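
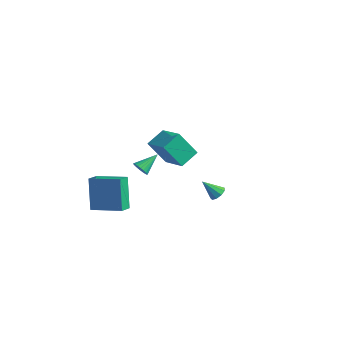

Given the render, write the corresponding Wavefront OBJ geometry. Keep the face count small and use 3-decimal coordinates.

v 4.112 -1.275 0.251
v 4.472 -1.138 0.6
v 3.428 -1.765 1.149
v 4.234 -0.876 0.561
v 3.939 -0.802 0.377
v 3.725 -0.949 0.134
v 3.692 -1.248 -0.054
v 3.855 -1.561 -0.1
v 4.139 -1.74 0.019
v 4.41 -1.701 0.246
v 4.541 -1.464 0.476
v -3.071 -3.803 -3.582
v -3.834 -3.144 -1.694
v -3.309 -2.979 -3.966
v -4.072 -2.319 -2.079
v -1.308 -3.081 -3.121
v -2.071 -2.421 -1.234
v -1.546 -2.256 -3.506
v -2.309 -1.597 -1.618
v 1.189 -4.157 2.345
v 1.464 -4.409 2.707
v 1.371 -3.023 2.995
v 1.61 -4.357 2.576
v 1.691 -4.275 2.409
v 1.697 -4.174 2.233
v 1.624 -4.072 2.074
v 1.486 -3.982 1.956
v 1.302 -3.919 1.897
v 1.101 -3.892 1.906
v 0.914 -3.905 1.983
v 0.768 -3.957 2.114
v 0.687 -4.04 2.28
v 0.682 -4.14 2.457
v 0.754 -4.243 2.616
v 0.892 -4.333 2.734
v 1.076 -4.396 2.793
v 1.277 -4.423 2.784
v -4.733 2.524 -2.261
v -3.036 2.087 -1.5
v -4.662 3.755 -1.714
v -2.965 3.319 -0.952
v -3.875 3.161 -3.808
v -2.178 2.725 -3.046
v -3.804 4.393 -3.26
v -2.107 3.956 -2.499
f 2 1 4
f 2 4 3
f 4 1 5
f 4 5 3
f 5 1 6
f 5 6 3
f 6 1 7
f 6 7 3
f 7 1 8
f 7 8 3
f 8 1 9
f 8 9 3
f 9 1 10
f 9 10 3
f 10 1 11
f 10 11 3
f 11 1 2
f 11 2 3
f 13 15 12
f 16 13 12
f 12 15 14
f 14 16 12
f 13 19 15
f 17 13 16
f 17 19 13
f 15 19 14
f 18 16 14
f 14 19 18
f 18 17 16
f 19 17 18
f 21 20 23
f 21 23 22
f 23 20 24
f 23 24 22
f 24 20 25
f 24 25 22
f 25 20 26
f 25 26 22
f 26 20 27
f 26 27 22
f 27 20 28
f 27 28 22
f 28 20 29
f 28 29 22
f 29 20 30
f 29 30 22
f 30 20 31
f 30 31 22
f 31 20 32
f 31 32 22
f 32 20 33
f 32 33 22
f 33 20 34
f 33 34 22
f 34 20 35
f 34 35 22
f 35 20 36
f 35 36 22
f 36 20 37
f 36 37 22
f 37 20 21
f 37 21 22
f 39 41 38
f 42 39 38
f 38 41 40
f 40 42 38
f 39 45 41
f 43 39 42
f 43 45 39
f 41 45 40
f 44 42 40
f 40 45 44
f 44 43 42
f 45 43 44



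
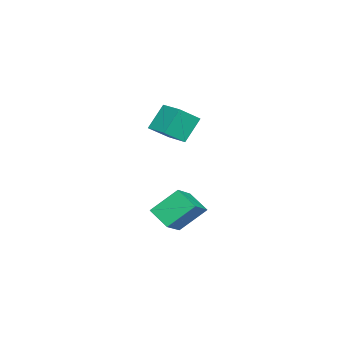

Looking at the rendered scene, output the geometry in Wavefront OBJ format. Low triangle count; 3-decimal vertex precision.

v 3.359 0.631 -3.027
v 2.729 -0.573 -2.144
v 2.708 2.078 -1.517
v 2.078 0.874 -0.635
v 5.042 0.426 -2.105
v 4.412 -0.778 -1.223
v 4.391 1.873 -0.596
v 3.761 0.669 0.287
v -3.679 -2.173 1.503
v -4.646 -1.518 3.152
v -2.552 -0.814 1.624
v -3.518 -0.16 3.273
v -2.622 -3.14 2.507
v -3.588 -2.486 4.156
v -1.494 -1.782 2.628
v -2.461 -1.127 4.277
f 2 4 1
f 5 2 1
f 1 4 3
f 3 5 1
f 2 8 4
f 6 2 5
f 6 8 2
f 4 8 3
f 7 5 3
f 3 8 7
f 7 6 5
f 8 6 7
f 10 12 9
f 13 10 9
f 9 12 11
f 11 13 9
f 10 16 12
f 14 10 13
f 14 16 10
f 12 16 11
f 15 13 11
f 11 16 15
f 15 14 13
f 16 14 15



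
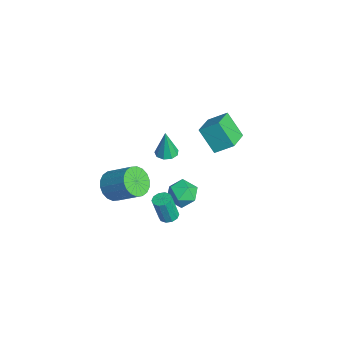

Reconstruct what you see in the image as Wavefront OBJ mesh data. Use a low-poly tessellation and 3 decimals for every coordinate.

v -0.762 -0.919 0.466
v -0.138 -1.257 0.443
v -0.738 -1.001 2.314
v -0.067 -0.777 0.463
v -0.32 -0.363 0.485
v -0.781 -0.21 0.498
v -1.232 -0.387 0.496
v -1.464 -0.814 0.48
v -1.368 -1.289 0.457
v -0.988 -1.591 0.439
v -0.502 -1.579 0.433
v -3.964 3.422 -2.344
v -4.952 2.698 -0.84
v -3.532 4.527 -1.528
v -4.52 3.804 -0.024
v -2.44 2.436 -1.816
v -3.428 1.713 -0.312
v -2.008 3.542 -1
v -2.996 2.818 0.504
v 3.192 -1.753 -1.675
v 3.648 -1.375 -1.58
v 3.643 -1.788 0.09
v 3.188 -2.167 -0.005
v 3.332 -1.187 -1.534
v 3.327 -1.6 0.135
v 2.962 -1.215 -1.542
v 2.957 -1.629 0.127
v 2.681 -1.449 -1.601
v 2.676 -1.862 0.069
v 2.594 -1.799 -1.688
v 2.589 -2.213 -0.018
v 2.737 -2.132 -1.77
v 2.732 -2.545 -0.1
v 3.053 -2.32 -1.815
v 3.048 -2.733 -0.146
v 3.423 -2.291 -1.807
v 3.418 -2.705 -0.138
v 3.704 -2.058 -1.749
v 3.699 -2.471 -0.079
v 3.791 -1.707 -1.662
v 3.786 -2.121 0.008
v 0.859 -4.479 -0.407
v 1.514 -4.305 -1.196
v 2.596 -3.148 -0.042
v 1.941 -3.321 0.747
v 1.203 -3.966 -1.244
v 2.285 -2.809 -0.09
v 0.823 -3.729 -1.126
v 1.905 -2.571 0.027
v 0.451 -3.64 -0.866
v 1.533 -2.482 0.287
v 0.159 -3.717 -0.515
v 1.241 -2.559 0.638
v 0.006 -3.945 -0.143
v 1.088 -2.787 1.011
v 0.022 -4.279 0.178
v 1.104 -3.121 1.331
v 0.204 -4.652 0.382
v 1.286 -3.495 1.536
v 0.515 -4.991 0.43
v 1.597 -3.834 1.584
v 0.895 -5.229 0.313
v 1.977 -4.071 1.466
v 1.267 -5.318 0.053
v 2.349 -4.16 1.206
v 1.559 -5.241 -0.298
v 2.641 -4.083 0.855
v 1.712 -5.013 -0.671
v 2.794 -3.855 0.483
v 1.696 -4.679 -0.991
v 2.778 -3.521 0.162
v -1.086 0.329 -3.411
v -0.169 0.561 -3.894
v -0.271 -0.801 -2.406
v 0.646 -0.569 -2.889
v 0.179 0.151 -2.262
v -0.325 0.849 -2.884
v -0.115 -1.089 -3.416
v -0.619 -0.391 -4.038
v 0.431 -0.315 -3.897
v 0.613 0.451 -3.184
v -1.053 -0.691 -3.116
v -0.871 0.075 -2.403
f 2 1 4
f 2 4 3
f 4 1 5
f 4 5 3
f 5 1 6
f 5 6 3
f 6 1 7
f 6 7 3
f 7 1 8
f 7 8 3
f 8 1 9
f 8 9 3
f 9 1 10
f 9 10 3
f 10 1 11
f 10 11 3
f 11 1 2
f 11 2 3
f 13 15 12
f 16 13 12
f 12 15 14
f 14 16 12
f 13 19 15
f 17 13 16
f 17 19 13
f 15 19 14
f 18 16 14
f 14 19 18
f 18 17 16
f 19 17 18
f 21 20 24
f 21 24 22
f 22 24 25
f 22 25 23
f 24 20 26
f 24 26 25
f 25 26 27
f 25 27 23
f 26 20 28
f 26 28 27
f 27 28 29
f 27 29 23
f 28 20 30
f 28 30 29
f 29 30 31
f 29 31 23
f 30 20 32
f 30 32 31
f 31 32 33
f 31 33 23
f 32 20 34
f 32 34 33
f 33 34 35
f 33 35 23
f 34 20 36
f 34 36 35
f 35 36 37
f 35 37 23
f 36 20 38
f 36 38 37
f 37 38 39
f 37 39 23
f 38 20 40
f 38 40 39
f 39 40 41
f 39 41 23
f 40 20 21
f 40 21 41
f 41 21 22
f 41 22 23
f 43 42 46
f 43 46 44
f 44 46 47
f 44 47 45
f 46 42 48
f 46 48 47
f 47 48 49
f 47 49 45
f 48 42 50
f 48 50 49
f 49 50 51
f 49 51 45
f 50 42 52
f 50 52 51
f 51 52 53
f 51 53 45
f 52 42 54
f 52 54 53
f 53 54 55
f 53 55 45
f 54 42 56
f 54 56 55
f 55 56 57
f 55 57 45
f 56 42 58
f 56 58 57
f 57 58 59
f 57 59 45
f 58 42 60
f 58 60 59
f 59 60 61
f 59 61 45
f 60 42 62
f 60 62 61
f 61 62 63
f 61 63 45
f 62 42 64
f 62 64 63
f 63 64 65
f 63 65 45
f 64 42 66
f 64 66 65
f 65 66 67
f 65 67 45
f 66 42 68
f 66 68 67
f 67 68 69
f 67 69 45
f 68 42 70
f 68 70 69
f 69 70 71
f 69 71 45
f 70 42 43
f 70 43 71
f 71 43 44
f 71 44 45
f 72 83 77
f 72 77 73
f 72 73 79
f 72 79 82
f 72 82 83
f 73 77 81
f 77 83 76
f 83 82 74
f 82 79 78
f 79 73 80
f 75 81 76
f 75 76 74
f 75 74 78
f 75 78 80
f 75 80 81
f 76 81 77
f 74 76 83
f 78 74 82
f 80 78 79
f 81 80 73



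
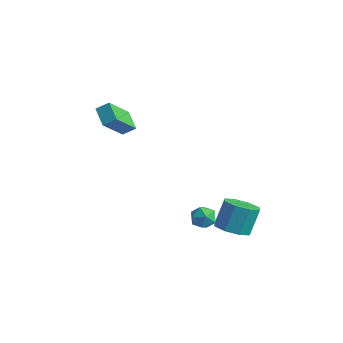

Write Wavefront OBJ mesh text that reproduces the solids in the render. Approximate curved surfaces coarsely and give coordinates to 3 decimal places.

v -2.608 0.409 1.624
v -2.248 -1.154 3.056
v -3.612 0.761 2.26
v -3.253 -0.802 3.692
v -2.147 0.922 2.068
v -1.788 -0.641 3.5
v -3.152 1.274 2.704
v -2.792 -0.289 4.136
v 3.901 2.055 -3.005
v 4.808 1.715 -2.8
v 4.746 2.445 -1.311
v 3.839 2.785 -1.515
v 4.822 2.395 -3.133
v 4.76 3.125 -1.644
v 4.296 2.876 -3.391
v 4.234 3.606 -1.901
v 3.539 2.877 -3.422
v 3.477 3.606 -1.933
v 2.994 2.395 -3.209
v 2.932 3.125 -1.72
v 2.98 1.715 -2.876
v 2.918 2.445 -1.387
v 3.506 1.234 -2.619
v 3.444 1.964 -1.129
v 4.263 1.234 -2.587
v 4.201 1.963 -1.098
v 2.212 1.44 -2.746
v 2.827 1.856 -2.553
v 2.653 0.484 -2.087
v 3.268 0.9 -1.894
v 2.578 1.084 -1.613
v 2.305 1.674 -2.021
v 3.175 0.666 -2.619
v 2.902 1.256 -3.027
v 3.422 1.378 -2.475
v 3.053 1.636 -1.854
v 2.427 0.704 -2.786
v 2.058 0.962 -2.165
f 2 4 1
f 5 2 1
f 1 4 3
f 3 5 1
f 2 8 4
f 6 2 5
f 6 8 2
f 4 8 3
f 7 5 3
f 3 8 7
f 7 6 5
f 8 6 7
f 10 9 13
f 10 13 11
f 11 13 14
f 11 14 12
f 13 9 15
f 13 15 14
f 14 15 16
f 14 16 12
f 15 9 17
f 15 17 16
f 16 17 18
f 16 18 12
f 17 9 19
f 17 19 18
f 18 19 20
f 18 20 12
f 19 9 21
f 19 21 20
f 20 21 22
f 20 22 12
f 21 9 23
f 21 23 22
f 22 23 24
f 22 24 12
f 23 9 25
f 23 25 24
f 24 25 26
f 24 26 12
f 25 9 10
f 25 10 26
f 26 10 11
f 26 11 12
f 27 38 32
f 27 32 28
f 27 28 34
f 27 34 37
f 27 37 38
f 28 32 36
f 32 38 31
f 38 37 29
f 37 34 33
f 34 28 35
f 30 36 31
f 30 31 29
f 30 29 33
f 30 33 35
f 30 35 36
f 31 36 32
f 29 31 38
f 33 29 37
f 35 33 34
f 36 35 28



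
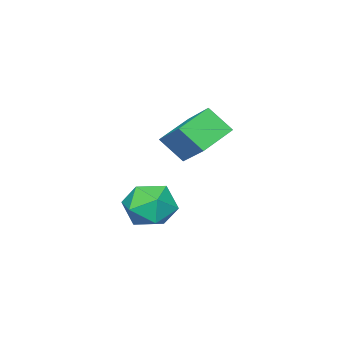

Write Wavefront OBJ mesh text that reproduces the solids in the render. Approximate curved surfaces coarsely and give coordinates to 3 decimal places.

v -2.976 0.245 -2.667
v -1.963 0.72 -2.129
v -3.217 -1 -1.111
v -2.204 -0.525 -0.573
v -3.232 0.162 -0.677
v -3.083 0.932 -1.639
v -2.097 -1.212 -1.601
v -1.948 -0.442 -2.563
v -1.42 -0.18 -1.471
v -2.122 0.669 -0.9
v -3.058 -0.949 -2.34
v -3.76 -0.1 -1.769
v -4.74 1.228 1.638
v -4.383 0.295 2.674
v -4.096 2.803 2.834
v -3.739 1.87 3.871
v -3.161 1.09 0.969
v -2.804 0.157 2.006
v -2.517 2.665 2.166
v -2.16 1.732 3.202
f 1 12 6
f 1 6 2
f 1 2 8
f 1 8 11
f 1 11 12
f 2 6 10
f 6 12 5
f 12 11 3
f 11 8 7
f 8 2 9
f 4 10 5
f 4 5 3
f 4 3 7
f 4 7 9
f 4 9 10
f 5 10 6
f 3 5 12
f 7 3 11
f 9 7 8
f 10 9 2
f 14 16 13
f 17 14 13
f 13 16 15
f 15 17 13
f 14 20 16
f 18 14 17
f 18 20 14
f 16 20 15
f 19 17 15
f 15 20 19
f 19 18 17
f 20 18 19



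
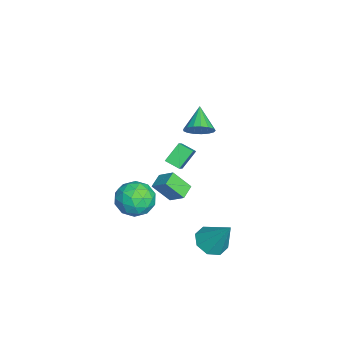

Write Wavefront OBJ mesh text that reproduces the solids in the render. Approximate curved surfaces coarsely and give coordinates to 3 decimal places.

v -4.412 -1.476 -2.282
v -3.096 -1.583 -1.243
v -4.072 -0.684 -2.631
v -2.756 -0.791 -1.592
v -3.724 -2.189 -3.228
v -2.408 -2.296 -2.189
v -3.384 -1.397 -3.577
v -2.068 -1.504 -2.538
v 1.012 -1.835 -2.654
v 0.983 -2.789 -1.589
v 0.207 -1.493 -2.369
v 0.178 -2.447 -1.304
v 1.582 -1.073 -1.956
v 1.553 -2.027 -0.891
v 0.777 -0.731 -1.671
v 0.748 -1.685 -0.606
v -0.501 -0.384 1.864
v -0.026 -0.683 2.503
v -1.799 -0.416 2.816
v -0.004 -0.279 2.546
v -0.096 0.101 2.433
v -0.281 0.37 2.19
v -0.516 0.466 1.872
v -0.748 0.367 1.552
v -0.923 0.096 1.304
v -1.001 -0.285 1.185
v -0.965 -0.688 1.221
v -0.822 -1.022 1.404
v -0.606 -1.21 1.693
v -0.366 -1.209 2.021
v -0.156 -1.018 2.314
v 3.466 0.441 -3.787
v 4.09 -0.3 -3.642
v 4.214 1.419 -2.013
v 4.385 0.244 -4.066
v 4.141 0.904 -4.327
v 3.502 1.292 -4.272
v 2.842 1.182 -3.933
v 2.547 0.638 -3.509
v 2.791 -0.021 -3.248
v 3.43 -0.41 -3.303
v 3.406 -2.587 -0.57
v 3.983 -3.25 -1.322
v 1.957 -3.77 -0.638
v 2.534 -4.433 -1.39
v 2.887 -4.363 -0.29
v 3.782 -3.632 -0.248
v 2.158 -3.388 -1.712
v 3.053 -2.657 -1.67
v 3.212 -3.746 -2.027
v 3.662 -4.348 -1.149
v 2.278 -2.672 -0.811
v 2.728 -3.274 0.067
v 3.822 -2.815 -0.94
v 2.118 -4.205 -1.02
v 2.326 -4.164 -0.374
v 2.665 -4.554 -0.816
v 3.704 -3.039 -0.309
v 4.043 -3.429 -0.751
v 3.399 -4.083 -0.145
v 1.897 -3.591 -1.209
v 2.236 -3.981 -1.651
v 3.275 -2.466 -1.144
v 3.614 -2.856 -1.586
v 2.541 -2.937 -1.815
v 3.707 -3.496 -1.796
v 2.856 -4.191 -1.836
v 2.635 -3.577 -2.025
v 3.161 -3.147 -2.001
v 3.972 -3.85 -1.28
v 3.121 -4.545 -1.32
v 3.328 -4.504 -0.674
v 3.854 -4.074 -0.649
v 3.519 -4.141 -1.695
v 2.819 -2.475 -0.64
v 1.968 -3.17 -0.68
v 2.086 -2.946 -1.311
v 2.612 -2.516 -1.286
v 3.084 -2.829 -0.124
v 2.233 -3.524 -0.164
v 2.779 -3.873 0.041
v 3.305 -3.443 0.065
v 2.421 -2.879 -0.265
f 2 4 1
f 5 2 1
f 1 4 3
f 3 5 1
f 2 8 4
f 6 2 5
f 6 8 2
f 4 8 3
f 7 5 3
f 3 8 7
f 7 6 5
f 8 6 7
f 10 12 9
f 13 10 9
f 9 12 11
f 11 13 9
f 10 16 12
f 14 10 13
f 14 16 10
f 12 16 11
f 15 13 11
f 11 16 15
f 15 14 13
f 16 14 15
f 18 17 20
f 18 20 19
f 20 17 21
f 20 21 19
f 21 17 22
f 21 22 19
f 22 17 23
f 22 23 19
f 23 17 24
f 23 24 19
f 24 17 25
f 24 25 19
f 25 17 26
f 25 26 19
f 26 17 27
f 26 27 19
f 27 17 28
f 27 28 19
f 28 17 29
f 28 29 19
f 29 17 30
f 29 30 19
f 30 17 31
f 30 31 19
f 31 17 18
f 31 18 19
f 33 32 35
f 33 35 34
f 35 32 36
f 35 36 34
f 36 32 37
f 36 37 34
f 37 32 38
f 37 38 34
f 38 32 39
f 38 39 34
f 39 32 40
f 39 40 34
f 40 32 41
f 40 41 34
f 41 32 33
f 41 33 34
f 42 79 58
f 79 53 82
f 58 82 47
f 79 82 58
f 42 58 54
f 58 47 59
f 54 59 43
f 58 59 54
f 42 54 63
f 54 43 64
f 63 64 49
f 54 64 63
f 42 63 75
f 63 49 78
f 75 78 52
f 63 78 75
f 42 75 79
f 75 52 83
f 79 83 53
f 75 83 79
f 43 59 70
f 59 47 73
f 70 73 51
f 59 73 70
f 47 82 60
f 82 53 81
f 60 81 46
f 82 81 60
f 53 83 80
f 83 52 76
f 80 76 44
f 83 76 80
f 52 78 77
f 78 49 65
f 77 65 48
f 78 65 77
f 49 64 69
f 64 43 66
f 69 66 50
f 64 66 69
f 45 71 57
f 71 51 72
f 57 72 46
f 71 72 57
f 45 57 55
f 57 46 56
f 55 56 44
f 57 56 55
f 45 55 62
f 55 44 61
f 62 61 48
f 55 61 62
f 45 62 67
f 62 48 68
f 67 68 50
f 62 68 67
f 45 67 71
f 67 50 74
f 71 74 51
f 67 74 71
f 46 72 60
f 72 51 73
f 60 73 47
f 72 73 60
f 44 56 80
f 56 46 81
f 80 81 53
f 56 81 80
f 48 61 77
f 61 44 76
f 77 76 52
f 61 76 77
f 50 68 69
f 68 48 65
f 69 65 49
f 68 65 69
f 51 74 70
f 74 50 66
f 70 66 43
f 74 66 70



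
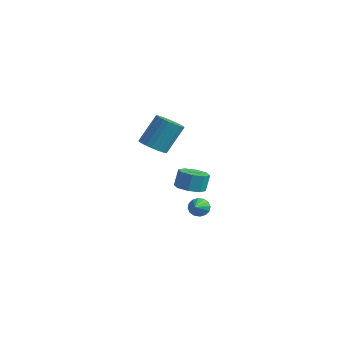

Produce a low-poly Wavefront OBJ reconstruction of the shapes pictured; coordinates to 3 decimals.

v 2.241 1.58 -1.849
v 2.741 0.911 -1.607
v 2.719 1.271 -0.568
v 2.219 1.94 -0.811
v 3.098 1.444 -1.784
v 3.076 1.805 -0.745
v 2.953 2.057 -2
v 2.931 2.418 -0.961
v 2.391 2.39 -2.128
v 2.368 2.751 -1.089
v 1.741 2.249 -2.092
v 1.719 2.609 -1.053
v 1.384 1.715 -1.915
v 1.362 2.076 -0.876
v 1.529 1.102 -1.699
v 1.507 1.463 -0.66
v 2.092 0.769 -1.571
v 2.069 1.13 -0.532
v 2.621 1.911 -3.341
v 2.888 1.722 -3.867
v 3.339 0.809 -2.579
v 3.091 1.938 -3.744
v 3.168 2.148 -3.514
v 3.098 2.294 -3.236
v 2.9 2.337 -2.987
v 2.628 2.267 -2.833
v 2.354 2.101 -2.814
v 2.151 1.884 -2.937
v 2.075 1.675 -3.168
v 2.144 1.529 -3.445
v 2.342 1.485 -3.694
v 2.614 1.556 -3.849
v 2.982 -1.969 2.89
v 3.627 -1.601 2.543
v 3.863 -0.543 4.103
v 3.218 -0.911 4.45
v 3.389 -1.41 2.449
v 3.625 -0.352 4.01
v 3.088 -1.304 2.423
v 3.324 -0.246 3.983
v 2.771 -1.299 2.467
v 3.007 -0.241 4.028
v 2.487 -1.396 2.576
v 2.723 -0.338 4.136
v 2.277 -1.58 2.733
v 2.513 -0.522 4.293
v 2.175 -1.824 2.913
v 2.411 -0.766 4.474
v 2.196 -2.09 3.09
v 2.432 -1.031 4.651
v 2.337 -2.337 3.237
v 2.573 -1.279 4.797
v 2.575 -2.528 3.33
v 2.811 -1.47 4.891
v 2.876 -2.634 3.357
v 3.112 -1.576 4.917
v 3.193 -2.639 3.312
v 3.429 -1.581 4.873
v 3.477 -2.542 3.204
v 3.713 -1.484 4.764
v 3.687 -2.358 3.047
v 3.923 -1.3 4.607
v 3.789 -2.114 2.866
v 4.025 -1.056 4.427
v 3.768 -1.849 2.689
v 4.004 -0.79 4.25
f 2 1 5
f 2 5 3
f 3 5 6
f 3 6 4
f 5 1 7
f 5 7 6
f 6 7 8
f 6 8 4
f 7 1 9
f 7 9 8
f 8 9 10
f 8 10 4
f 9 1 11
f 9 11 10
f 10 11 12
f 10 12 4
f 11 1 13
f 11 13 12
f 12 13 14
f 12 14 4
f 13 1 15
f 13 15 14
f 14 15 16
f 14 16 4
f 15 1 17
f 15 17 16
f 16 17 18
f 16 18 4
f 17 1 2
f 17 2 18
f 18 2 3
f 18 3 4
f 20 19 22
f 20 22 21
f 22 19 23
f 22 23 21
f 23 19 24
f 23 24 21
f 24 19 25
f 24 25 21
f 25 19 26
f 25 26 21
f 26 19 27
f 26 27 21
f 27 19 28
f 27 28 21
f 28 19 29
f 28 29 21
f 29 19 30
f 29 30 21
f 30 19 31
f 30 31 21
f 31 19 32
f 31 32 21
f 32 19 20
f 32 20 21
f 34 33 37
f 34 37 35
f 35 37 38
f 35 38 36
f 37 33 39
f 37 39 38
f 38 39 40
f 38 40 36
f 39 33 41
f 39 41 40
f 40 41 42
f 40 42 36
f 41 33 43
f 41 43 42
f 42 43 44
f 42 44 36
f 43 33 45
f 43 45 44
f 44 45 46
f 44 46 36
f 45 33 47
f 45 47 46
f 46 47 48
f 46 48 36
f 47 33 49
f 47 49 48
f 48 49 50
f 48 50 36
f 49 33 51
f 49 51 50
f 50 51 52
f 50 52 36
f 51 33 53
f 51 53 52
f 52 53 54
f 52 54 36
f 53 33 55
f 53 55 54
f 54 55 56
f 54 56 36
f 55 33 57
f 55 57 56
f 56 57 58
f 56 58 36
f 57 33 59
f 57 59 58
f 58 59 60
f 58 60 36
f 59 33 61
f 59 61 60
f 60 61 62
f 60 62 36
f 61 33 63
f 61 63 62
f 62 63 64
f 62 64 36
f 63 33 65
f 63 65 64
f 64 65 66
f 64 66 36
f 65 33 34
f 65 34 66
f 66 34 35
f 66 35 36



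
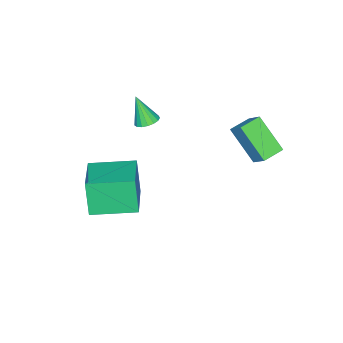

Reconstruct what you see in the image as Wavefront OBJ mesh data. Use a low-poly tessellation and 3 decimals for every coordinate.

v -1.867 -3.207 -0.725
v -1.303 -3.093 -0.654
v -1.913 -3.813 0.625
v -1.429 -2.866 -0.557
v -1.656 -2.717 -0.498
v -1.931 -2.68 -0.491
v -2.192 -2.765 -0.537
v -2.378 -2.95 -0.627
v -2.447 -3.195 -0.739
v -2.383 -3.442 -0.848
v -2.201 -3.635 -0.928
v -1.943 -3.731 -0.962
v -1.667 -3.706 -0.942
v -1.437 -3.567 -0.872
v -1.305 -3.346 -0.768
v -3.688 0.776 0.025
v -3.351 1.483 0.768
v -3.437 2.105 -1.352
v -3.1 2.812 -0.608
v -2.7 0.448 -0.112
v -2.363 1.155 0.632
v -2.449 1.777 -1.488
v -2.112 2.484 -0.745
v 0.31 -2.113 -3.31
v 0.016 -2.48 -1.614
v 1.989 -1.058 -2.791
v 1.695 -1.425 -1.095
v 1.445 -3.835 -3.485
v 1.151 -4.202 -1.789
v 3.124 -2.78 -2.966
v 2.83 -3.147 -1.27
f 2 1 4
f 2 4 3
f 4 1 5
f 4 5 3
f 5 1 6
f 5 6 3
f 6 1 7
f 6 7 3
f 7 1 8
f 7 8 3
f 8 1 9
f 8 9 3
f 9 1 10
f 9 10 3
f 10 1 11
f 10 11 3
f 11 1 12
f 11 12 3
f 12 1 13
f 12 13 3
f 13 1 14
f 13 14 3
f 14 1 15
f 14 15 3
f 15 1 2
f 15 2 3
f 17 19 16
f 20 17 16
f 16 19 18
f 18 20 16
f 17 23 19
f 21 17 20
f 21 23 17
f 19 23 18
f 22 20 18
f 18 23 22
f 22 21 20
f 23 21 22
f 25 27 24
f 28 25 24
f 24 27 26
f 26 28 24
f 25 31 27
f 29 25 28
f 29 31 25
f 27 31 26
f 30 28 26
f 26 31 30
f 30 29 28
f 31 29 30



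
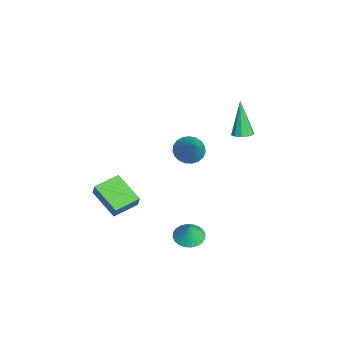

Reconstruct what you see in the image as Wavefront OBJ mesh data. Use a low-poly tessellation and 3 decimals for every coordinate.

v 0.015 -4.567 -1.96
v 0.363 -4.495 -1.21
v -0.709 -3.294 -1.746
v -0.36 -3.221 -0.997
v 1.46 -3.619 -2.723
v 1.809 -3.546 -1.974
v 0.737 -2.345 -2.51
v 1.085 -2.273 -1.76
v -3.392 0.714 -1.716
v -2.881 0.136 -2.139
v -2.028 0.886 -0.304
v -2.772 0.454 -2.283
v -2.769 0.818 -2.329
v -2.875 1.163 -2.269
v -3.07 1.43 -2.114
v -3.32 1.574 -1.889
v -3.583 1.57 -1.634
v -3.813 1.417 -1.394
v -3.97 1.143 -1.209
v -4.027 0.795 -1.112
v -3.974 0.433 -1.119
v -3.82 0.119 -1.229
v -3.593 -0.091 -1.424
v -3.33 -0.162 -1.669
v -3.079 -0.082 -1.922
v -1.738 3.279 0.613
v -1.367 2.828 0.752
v -2.542 3.241 2.627
v -1.193 3.147 0.828
v -1.227 3.516 0.821
v -1.457 3.795 0.734
v -1.793 3.876 0.602
v -2.108 3.729 0.473
v -2.282 3.41 0.398
v -2.248 3.041 0.404
v -2.018 2.763 0.491
v -1.682 2.682 0.624
v 3.553 -0.061 -2.766
v 4.075 0.539 -2.918
v 3.867 -0.079 -1.754
v 3.817 0.701 -2.835
v 3.518 0.748 -2.742
v 3.225 0.671 -2.652
v 2.982 0.482 -2.579
v 2.826 0.211 -2.535
v 2.78 -0.101 -2.526
v 2.852 -0.408 -2.554
v 3.031 -0.662 -2.614
v 3.289 -0.824 -2.697
v 3.587 -0.87 -2.79
v 3.88 -0.793 -2.88
v 4.123 -0.605 -2.953
v 4.28 -0.334 -2.997
v 4.325 -0.021 -3.006
v 4.253 0.285 -2.978
f 2 4 1
f 5 2 1
f 1 4 3
f 3 5 1
f 2 8 4
f 6 2 5
f 6 8 2
f 4 8 3
f 7 5 3
f 3 8 7
f 7 6 5
f 8 6 7
f 10 9 12
f 10 12 11
f 12 9 13
f 12 13 11
f 13 9 14
f 13 14 11
f 14 9 15
f 14 15 11
f 15 9 16
f 15 16 11
f 16 9 17
f 16 17 11
f 17 9 18
f 17 18 11
f 18 9 19
f 18 19 11
f 19 9 20
f 19 20 11
f 20 9 21
f 20 21 11
f 21 9 22
f 21 22 11
f 22 9 23
f 22 23 11
f 23 9 24
f 23 24 11
f 24 9 25
f 24 25 11
f 25 9 10
f 25 10 11
f 27 26 29
f 27 29 28
f 29 26 30
f 29 30 28
f 30 26 31
f 30 31 28
f 31 26 32
f 31 32 28
f 32 26 33
f 32 33 28
f 33 26 34
f 33 34 28
f 34 26 35
f 34 35 28
f 35 26 36
f 35 36 28
f 36 26 37
f 36 37 28
f 37 26 27
f 37 27 28
f 39 38 41
f 39 41 40
f 41 38 42
f 41 42 40
f 42 38 43
f 42 43 40
f 43 38 44
f 43 44 40
f 44 38 45
f 44 45 40
f 45 38 46
f 45 46 40
f 46 38 47
f 46 47 40
f 47 38 48
f 47 48 40
f 48 38 49
f 48 49 40
f 49 38 50
f 49 50 40
f 50 38 51
f 50 51 40
f 51 38 52
f 51 52 40
f 52 38 53
f 52 53 40
f 53 38 54
f 53 54 40
f 54 38 55
f 54 55 40
f 55 38 39
f 55 39 40



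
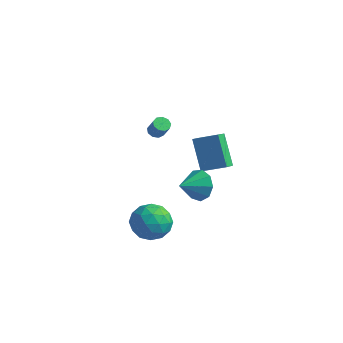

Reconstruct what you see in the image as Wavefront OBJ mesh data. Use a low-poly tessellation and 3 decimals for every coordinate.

v -0.775 -2.382 -1.365
v -0.044 -1.708 -0.732
v 0.604 -2.672 -2.648
v 1.335 -1.998 -2.015
v 0.995 -3.048 -1.602
v 0.143 -2.868 -0.809
v 0.417 -1.512 -2.571
v -0.435 -1.332 -1.778
v 0.692 -1.171 -1.478
v 1.049 -2.12 -0.879
v -0.489 -2.26 -2.501
v -0.132 -3.209 -1.902
v -0.53 -2.019 -0.936
v 1.09 -2.361 -2.444
v 0.891 -2.977 -2.201
v 1.32 -2.582 -1.829
v -0.421 -2.701 -0.981
v 0.009 -2.305 -0.61
v 0.619 -3.093 -1.121
v 0.551 -2.075 -2.77
v 0.981 -1.679 -2.399
v -0.76 -1.798 -1.551
v -0.331 -1.403 -1.179
v -0.059 -1.287 -2.259
v 0.332 -1.308 -1.002
v 1.142 -1.478 -1.756
v 0.603 -1.192 -2.083
v 0.102 -1.087 -1.617
v 0.541 -1.865 -0.65
v 1.352 -2.036 -1.404
v 1.152 -2.653 -1.162
v 0.651 -2.547 -0.696
v 0.974 -1.549 -1.088
v -0.792 -2.344 -1.976
v 0.019 -2.515 -2.73
v -0.091 -1.833 -2.684
v -0.592 -1.727 -2.218
v -0.582 -2.902 -1.624
v 0.228 -3.072 -2.378
v 0.458 -3.293 -1.763
v -0.043 -3.188 -1.297
v -0.414 -2.831 -2.292
v 3.294 -2.288 2.549
v 3.704 -2.731 1.815
v 2.966 -3.492 3.091
v 4.139 -2.636 2.288
v 4.179 -2.379 2.884
v 3.805 -2.079 3.322
v 3.192 -1.877 3.399
v 2.627 -1.868 3.078
v 2.374 -2.055 2.509
v 2.552 -2.351 1.959
v 3.077 -2.618 1.685
v -3.982 3.986 -0.034
v -3.626 3.748 -0.311
v -3.061 3.537 0.597
v -3.418 3.774 0.874
v -3.548 4.087 -0.281
v -2.983 3.876 0.627
v -3.673 4.378 -0.135
v -3.108 4.167 0.773
v -3.943 4.486 0.058
v -3.378 4.275 0.966
v -4.232 4.359 0.208
v -3.667 4.148 1.116
v -4.403 4.058 0.245
v -3.839 3.847 1.153
v -4.378 3.723 0.151
v -3.814 3.512 1.059
v -4.168 3.511 -0.029
v -3.603 3.299 0.879
v -3.871 3.521 -0.212
v -3.306 3.31 0.696
v 2.093 0.129 1.725
v 2.271 -0.689 2.173
v 1.092 0.794 3.336
v 1.27 -0.025 3.785
v 3.27 0.665 2.235
v 3.448 -0.154 2.684
v 2.269 1.329 3.847
v 2.447 0.511 4.295
f 1 38 17
f 38 12 41
f 17 41 6
f 38 41 17
f 1 17 13
f 17 6 18
f 13 18 2
f 17 18 13
f 1 13 22
f 13 2 23
f 22 23 8
f 13 23 22
f 1 22 34
f 22 8 37
f 34 37 11
f 22 37 34
f 1 34 38
f 34 11 42
f 38 42 12
f 34 42 38
f 2 18 29
f 18 6 32
f 29 32 10
f 18 32 29
f 6 41 19
f 41 12 40
f 19 40 5
f 41 40 19
f 12 42 39
f 42 11 35
f 39 35 3
f 42 35 39
f 11 37 36
f 37 8 24
f 36 24 7
f 37 24 36
f 8 23 28
f 23 2 25
f 28 25 9
f 23 25 28
f 4 30 16
f 30 10 31
f 16 31 5
f 30 31 16
f 4 16 14
f 16 5 15
f 14 15 3
f 16 15 14
f 4 14 21
f 14 3 20
f 21 20 7
f 14 20 21
f 4 21 26
f 21 7 27
f 26 27 9
f 21 27 26
f 4 26 30
f 26 9 33
f 30 33 10
f 26 33 30
f 5 31 19
f 31 10 32
f 19 32 6
f 31 32 19
f 3 15 39
f 15 5 40
f 39 40 12
f 15 40 39
f 7 20 36
f 20 3 35
f 36 35 11
f 20 35 36
f 9 27 28
f 27 7 24
f 28 24 8
f 27 24 28
f 10 33 29
f 33 9 25
f 29 25 2
f 33 25 29
f 44 43 46
f 44 46 45
f 46 43 47
f 46 47 45
f 47 43 48
f 47 48 45
f 48 43 49
f 48 49 45
f 49 43 50
f 49 50 45
f 50 43 51
f 50 51 45
f 51 43 52
f 51 52 45
f 52 43 53
f 52 53 45
f 53 43 44
f 53 44 45
f 55 54 58
f 55 58 56
f 56 58 59
f 56 59 57
f 58 54 60
f 58 60 59
f 59 60 61
f 59 61 57
f 60 54 62
f 60 62 61
f 61 62 63
f 61 63 57
f 62 54 64
f 62 64 63
f 63 64 65
f 63 65 57
f 64 54 66
f 64 66 65
f 65 66 67
f 65 67 57
f 66 54 68
f 66 68 67
f 67 68 69
f 67 69 57
f 68 54 70
f 68 70 69
f 69 70 71
f 69 71 57
f 70 54 72
f 70 72 71
f 71 72 73
f 71 73 57
f 72 54 55
f 72 55 73
f 73 55 56
f 73 56 57
f 75 77 74
f 78 75 74
f 74 77 76
f 76 78 74
f 75 81 77
f 79 75 78
f 79 81 75
f 77 81 76
f 80 78 76
f 76 81 80
f 80 79 78
f 81 79 80



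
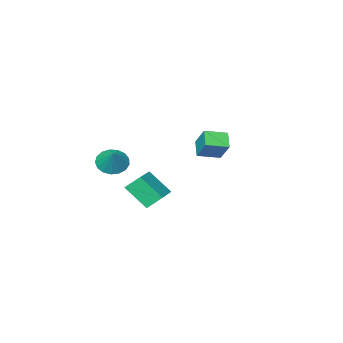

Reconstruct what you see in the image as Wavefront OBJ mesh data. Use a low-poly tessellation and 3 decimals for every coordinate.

v 2.332 -1.364 -1.68
v 2.779 -0.884 -2.311
v 2.848 -0.556 -0.7
v 2.396 -0.68 -2.277
v 1.998 -0.633 -2.106
v 1.677 -0.753 -1.838
v 1.505 -1.014 -1.534
v 1.524 -1.354 -1.263
v 1.727 -1.697 -1.087
v 2.07 -1.963 -1.047
v 2.472 -2.092 -1.152
v 2.843 -2.055 -1.378
v 3.096 -1.859 -1.673
v 3.175 -1.549 -1.97
v 3.061 -1.198 -2.2
v 2.26 2.266 -3.347
v 2.813 1.159 -2.139
v 1.639 2.767 -2.605
v 2.191 1.659 -1.396
v 3.729 3.461 -2.924
v 4.281 2.353 -1.715
v 3.107 3.961 -2.181
v 3.66 2.854 -0.973
v -3.297 -1.435 -1.654
v -3.14 -0.495 -0.497
v -4.507 -0.883 -1.939
v -4.35 0.058 -0.781
v -2.79 -0.678 -2.339
v -2.633 0.263 -1.181
v -4 -0.125 -2.623
v -3.843 0.815 -1.466
f 2 1 4
f 2 4 3
f 4 1 5
f 4 5 3
f 5 1 6
f 5 6 3
f 6 1 7
f 6 7 3
f 7 1 8
f 7 8 3
f 8 1 9
f 8 9 3
f 9 1 10
f 9 10 3
f 10 1 11
f 10 11 3
f 11 1 12
f 11 12 3
f 12 1 13
f 12 13 3
f 13 1 14
f 13 14 3
f 14 1 15
f 14 15 3
f 15 1 2
f 15 2 3
f 17 19 16
f 20 17 16
f 16 19 18
f 18 20 16
f 17 23 19
f 21 17 20
f 21 23 17
f 19 23 18
f 22 20 18
f 18 23 22
f 22 21 20
f 23 21 22
f 25 27 24
f 28 25 24
f 24 27 26
f 26 28 24
f 25 31 27
f 29 25 28
f 29 31 25
f 27 31 26
f 30 28 26
f 26 31 30
f 30 29 28
f 31 29 30



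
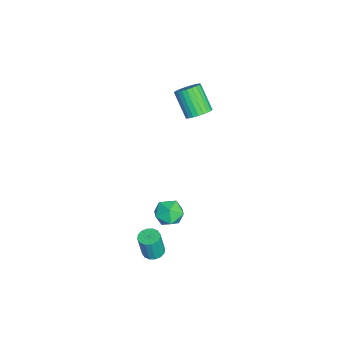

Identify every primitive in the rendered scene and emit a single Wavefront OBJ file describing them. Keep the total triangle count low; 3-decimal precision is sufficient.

v -3.073 -2.144 0.615
v -2.745 -2.691 0.567
v -3.539 -3.264 1.677
v -3.867 -2.716 1.725
v -2.606 -2.565 0.731
v -3.399 -3.138 1.842
v -2.538 -2.375 0.878
v -3.331 -2.948 1.989
v -2.551 -2.15 0.985
v -3.344 -2.722 2.095
v -2.644 -1.923 1.035
v -3.437 -2.496 2.146
v -2.802 -1.731 1.021
v -3.596 -2.303 2.132
v -3.002 -1.601 0.946
v -3.795 -2.173 2.056
v -3.212 -1.554 0.82
v -4.005 -2.126 1.93
v -3.401 -1.596 0.663
v -4.195 -2.169 1.773
v -3.541 -1.722 0.498
v -4.334 -2.295 1.609
v -3.609 -1.912 0.351
v -4.402 -2.485 1.462
v -3.596 -2.138 0.245
v -4.389 -2.71 1.355
v -3.503 -2.364 0.194
v -4.296 -2.937 1.305
v -3.344 -2.557 0.208
v -4.138 -3.129 1.319
v -3.145 -2.687 0.284
v -3.938 -3.259 1.394
v -2.935 -2.734 0.41
v -3.728 -3.306 1.52
v 1.474 -3.331 -1.27
v 1.85 -2.908 -0.783
v 2.49 -3.512 -1.897
v 2.866 -3.089 -1.41
v 2.603 -3.755 -1.201
v 1.974 -3.644 -0.813
v 2.366 -2.776 -1.867
v 1.737 -2.665 -1.479
v 2.401 -2.565 -1.152
v 2.547 -3.171 -0.74
v 1.793 -3.249 -1.94
v 1.939 -3.855 -1.528
v 2.405 -3.876 -4.025
v 2.749 -4.242 -4.112
v 2.859 -4.43 -2.881
v 2.515 -4.064 -2.795
v 2.89 -4.02 -4.091
v 3 -4.208 -2.86
v 2.901 -3.759 -4.052
v 3.011 -3.947 -2.821
v 2.778 -3.529 -4.006
v 2.889 -3.717 -2.775
v 2.556 -3.393 -3.965
v 2.666 -3.581 -2.734
v 2.294 -3.386 -3.94
v 2.404 -3.574 -2.71
v 2.061 -3.51 -3.939
v 2.171 -3.698 -2.708
v 1.92 -3.732 -3.96
v 2.03 -3.92 -2.729
v 1.909 -3.993 -3.999
v 2.019 -4.181 -2.768
v 2.031 -4.223 -4.045
v 2.142 -4.411 -2.814
v 2.254 -4.359 -4.086
v 2.364 -4.547 -2.855
v 2.516 -4.366 -4.11
v 2.626 -4.554 -2.88
f 2 1 5
f 2 5 3
f 3 5 6
f 3 6 4
f 5 1 7
f 5 7 6
f 6 7 8
f 6 8 4
f 7 1 9
f 7 9 8
f 8 9 10
f 8 10 4
f 9 1 11
f 9 11 10
f 10 11 12
f 10 12 4
f 11 1 13
f 11 13 12
f 12 13 14
f 12 14 4
f 13 1 15
f 13 15 14
f 14 15 16
f 14 16 4
f 15 1 17
f 15 17 16
f 16 17 18
f 16 18 4
f 17 1 19
f 17 19 18
f 18 19 20
f 18 20 4
f 19 1 21
f 19 21 20
f 20 21 22
f 20 22 4
f 21 1 23
f 21 23 22
f 22 23 24
f 22 24 4
f 23 1 25
f 23 25 24
f 24 25 26
f 24 26 4
f 25 1 27
f 25 27 26
f 26 27 28
f 26 28 4
f 27 1 29
f 27 29 28
f 28 29 30
f 28 30 4
f 29 1 31
f 29 31 30
f 30 31 32
f 30 32 4
f 31 1 33
f 31 33 32
f 32 33 34
f 32 34 4
f 33 1 2
f 33 2 34
f 34 2 3
f 34 3 4
f 35 46 40
f 35 40 36
f 35 36 42
f 35 42 45
f 35 45 46
f 36 40 44
f 40 46 39
f 46 45 37
f 45 42 41
f 42 36 43
f 38 44 39
f 38 39 37
f 38 37 41
f 38 41 43
f 38 43 44
f 39 44 40
f 37 39 46
f 41 37 45
f 43 41 42
f 44 43 36
f 48 47 51
f 48 51 49
f 49 51 52
f 49 52 50
f 51 47 53
f 51 53 52
f 52 53 54
f 52 54 50
f 53 47 55
f 53 55 54
f 54 55 56
f 54 56 50
f 55 47 57
f 55 57 56
f 56 57 58
f 56 58 50
f 57 47 59
f 57 59 58
f 58 59 60
f 58 60 50
f 59 47 61
f 59 61 60
f 60 61 62
f 60 62 50
f 61 47 63
f 61 63 62
f 62 63 64
f 62 64 50
f 63 47 65
f 63 65 64
f 64 65 66
f 64 66 50
f 65 47 67
f 65 67 66
f 66 67 68
f 66 68 50
f 67 47 69
f 67 69 68
f 68 69 70
f 68 70 50
f 69 47 71
f 69 71 70
f 70 71 72
f 70 72 50
f 71 47 48
f 71 48 72
f 72 48 49
f 72 49 50



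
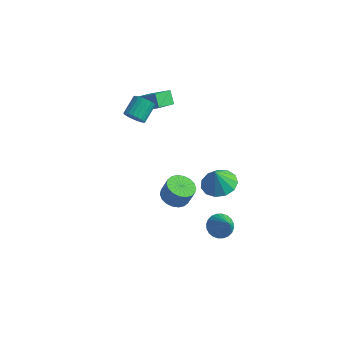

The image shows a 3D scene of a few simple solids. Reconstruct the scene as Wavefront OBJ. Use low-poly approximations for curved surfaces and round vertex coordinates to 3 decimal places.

v 0.879 1.836 -4.156
v 1.636 1.111 -4.217
v 0.721 1.564 -2.884
v 1.903 1.62 -4.075
v 1.845 2.197 -3.959
v 1.48 2.66 -3.906
v 0.924 2.861 -3.932
v 0.353 2.736 -4.029
v -0.05 2.326 -4.166
v -0.159 1.76 -4.301
v 0.062 1.218 -4.389
v 0.542 0.872 -4.403
v 1.129 0.833 -4.339
v 1.096 -3.984 0.501
v 1.498 -3.322 0.302
v 1.847 -3.234 1.299
v 1.444 -3.896 1.499
v 1.181 -3.195 0.402
v 1.53 -3.107 1.399
v 0.847 -3.224 0.521
v 1.196 -3.136 1.518
v 0.562 -3.403 0.637
v 0.911 -3.315 1.634
v 0.383 -3.698 0.725
v 0.732 -3.61 1.722
v 0.345 -4.049 0.77
v 0.694 -3.961 1.767
v 0.455 -4.387 0.761
v 0.804 -4.299 1.758
v 0.693 -4.646 0.701
v 1.042 -4.558 1.698
v 1.01 -4.773 0.601
v 1.359 -4.685 1.598
v 1.344 -4.744 0.482
v 1.693 -4.656 1.479
v 1.629 -4.565 0.366
v 1.978 -4.477 1.363
v 1.808 -4.27 0.278
v 2.157 -4.182 1.275
v 1.846 -3.919 0.233
v 2.195 -3.831 1.23
v 1.736 -3.581 0.242
v 2.085 -3.493 1.239
v 2.53 -1.455 -4.046
v 3.06 -0.898 -4.08
v 3.41 -2.205 -2.614
v 2.859 -0.776 -3.893
v 2.608 -0.758 -3.729
v 2.345 -0.846 -3.613
v 2.11 -1.026 -3.563
v 1.939 -1.272 -3.587
v 1.858 -1.546 -3.68
v 1.879 -1.806 -3.829
v 1.999 -2.013 -4.011
v 2.2 -2.134 -4.198
v 2.451 -2.153 -4.362
v 2.714 -2.065 -4.478
v 2.949 -1.885 -4.528
v 3.12 -1.639 -4.505
v 3.201 -1.365 -4.411
v 3.18 -1.105 -4.262
v -3.925 1.019 0.4
v -3.612 1.292 -0.113
v -3.542 2.375 0.508
v -3.855 2.101 1.02
v -3.875 1.344 -0.173
v -3.805 2.426 0.448
v -4.146 1.339 -0.134
v -4.076 2.421 0.487
v -4.38 1.278 -0.002
v -4.31 2.361 0.619
v -4.534 1.173 0.199
v -4.464 2.256 0.819
v -4.584 1.041 0.434
v -4.514 2.124 1.055
v -4.519 0.906 0.664
v -4.449 1.988 1.285
v -4.352 0.789 0.848
v -4.282 1.872 1.468
v -4.111 0.713 0.954
v -4.041 1.795 1.575
v -3.838 0.689 0.965
v -3.768 1.772 1.585
v -3.58 0.722 0.877
v -3.51 1.805 1.498
v -3.381 0.807 0.708
v -3.311 1.889 1.329
v -3.277 0.928 0.485
v -3.207 2.011 1.106
v -3.285 1.065 0.247
v -3.215 2.147 0.868
v -3.403 1.194 0.036
v -3.333 2.276 0.656
v -4.609 4.068 -0.429
v -4.844 2.715 0.311
v -3.38 4.252 0.299
v -3.615 2.899 1.039
v -4.145 3.621 -1.099
v -4.38 2.268 -0.359
v -2.916 3.805 -0.371
v -3.151 2.452 0.369
f 2 1 4
f 2 4 3
f 4 1 5
f 4 5 3
f 5 1 6
f 5 6 3
f 6 1 7
f 6 7 3
f 7 1 8
f 7 8 3
f 8 1 9
f 8 9 3
f 9 1 10
f 9 10 3
f 10 1 11
f 10 11 3
f 11 1 12
f 11 12 3
f 12 1 13
f 12 13 3
f 13 1 2
f 13 2 3
f 15 14 18
f 15 18 16
f 16 18 19
f 16 19 17
f 18 14 20
f 18 20 19
f 19 20 21
f 19 21 17
f 20 14 22
f 20 22 21
f 21 22 23
f 21 23 17
f 22 14 24
f 22 24 23
f 23 24 25
f 23 25 17
f 24 14 26
f 24 26 25
f 25 26 27
f 25 27 17
f 26 14 28
f 26 28 27
f 27 28 29
f 27 29 17
f 28 14 30
f 28 30 29
f 29 30 31
f 29 31 17
f 30 14 32
f 30 32 31
f 31 32 33
f 31 33 17
f 32 14 34
f 32 34 33
f 33 34 35
f 33 35 17
f 34 14 36
f 34 36 35
f 35 36 37
f 35 37 17
f 36 14 38
f 36 38 37
f 37 38 39
f 37 39 17
f 38 14 40
f 38 40 39
f 39 40 41
f 39 41 17
f 40 14 42
f 40 42 41
f 41 42 43
f 41 43 17
f 42 14 15
f 42 15 43
f 43 15 16
f 43 16 17
f 45 44 47
f 45 47 46
f 47 44 48
f 47 48 46
f 48 44 49
f 48 49 46
f 49 44 50
f 49 50 46
f 50 44 51
f 50 51 46
f 51 44 52
f 51 52 46
f 52 44 53
f 52 53 46
f 53 44 54
f 53 54 46
f 54 44 55
f 54 55 46
f 55 44 56
f 55 56 46
f 56 44 57
f 56 57 46
f 57 44 58
f 57 58 46
f 58 44 59
f 58 59 46
f 59 44 60
f 59 60 46
f 60 44 61
f 60 61 46
f 61 44 45
f 61 45 46
f 63 62 66
f 63 66 64
f 64 66 67
f 64 67 65
f 66 62 68
f 66 68 67
f 67 68 69
f 67 69 65
f 68 62 70
f 68 70 69
f 69 70 71
f 69 71 65
f 70 62 72
f 70 72 71
f 71 72 73
f 71 73 65
f 72 62 74
f 72 74 73
f 73 74 75
f 73 75 65
f 74 62 76
f 74 76 75
f 75 76 77
f 75 77 65
f 76 62 78
f 76 78 77
f 77 78 79
f 77 79 65
f 78 62 80
f 78 80 79
f 79 80 81
f 79 81 65
f 80 62 82
f 80 82 81
f 81 82 83
f 81 83 65
f 82 62 84
f 82 84 83
f 83 84 85
f 83 85 65
f 84 62 86
f 84 86 85
f 85 86 87
f 85 87 65
f 86 62 88
f 86 88 87
f 87 88 89
f 87 89 65
f 88 62 90
f 88 90 89
f 89 90 91
f 89 91 65
f 90 62 92
f 90 92 91
f 91 92 93
f 91 93 65
f 92 62 63
f 92 63 93
f 93 63 64
f 93 64 65
f 95 97 94
f 98 95 94
f 94 97 96
f 96 98 94
f 95 101 97
f 99 95 98
f 99 101 95
f 97 101 96
f 100 98 96
f 96 101 100
f 100 99 98
f 101 99 100



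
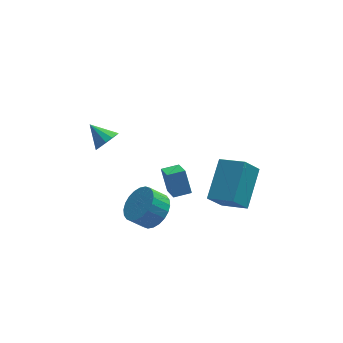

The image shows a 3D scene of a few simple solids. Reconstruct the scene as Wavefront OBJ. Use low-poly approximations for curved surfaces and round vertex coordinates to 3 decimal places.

v -0.537 2.412 -2.786
v -0.718 3.077 -1.744
v -0.602 3.703 -3.622
v -0.783 4.369 -2.58
v 0.323 2.511 -2.7
v 0.142 3.177 -1.658
v 0.258 3.803 -3.536
v 0.077 4.468 -2.494
v -1.53 1.56 -2.768
v -0.923 2.001 -2.154
v -1.662 2.021 -1.437
v -2.27 1.58 -2.052
v -1.082 2.298 -2.326
v -1.821 2.318 -1.61
v -1.309 2.483 -2.566
v -2.049 2.503 -1.85
v -1.57 2.527 -2.837
v -2.31 2.547 -2.12
v -1.825 2.424 -3.097
v -2.565 2.444 -2.38
v -2.035 2.189 -3.307
v -2.775 2.209 -2.59
v -2.168 1.859 -3.435
v -2.908 1.879 -2.718
v -2.204 1.483 -3.462
v -2.944 1.503 -2.745
v -2.138 1.119 -3.383
v -2.877 1.139 -2.666
v -1.979 0.822 -3.21
v -2.718 0.842 -2.494
v -1.751 0.637 -2.97
v -2.491 0.657 -2.254
v -1.49 0.593 -2.7
v -2.23 0.613 -1.983
v -1.235 0.696 -2.44
v -1.975 0.716 -1.723
v -1.025 0.931 -2.23
v -1.765 0.951 -1.513
v -0.892 1.261 -2.102
v -1.632 1.281 -1.385
v -0.856 1.637 -2.075
v -1.596 1.657 -1.358
v 1.705 -0.002 -0.954
v 2.565 1.634 0.164
v 0.706 0.87 -1.46
v 1.566 2.506 -0.342
v 2.434 0.274 -1.918
v 3.294 1.91 -0.8
v 1.435 1.146 -2.424
v 2.295 2.782 -1.306
v -3.548 1.946 2.426
v -3.359 1.643 2.98
v -4.192 2.694 3.054
v -3.109 1.911 2.917
v -2.999 2.19 2.697
v -3.063 2.392 2.392
v -3.281 2.452 2.097
v -3.584 2.352 1.906
v -3.876 2.122 1.88
v -4.063 1.837 2.028
v -4.087 1.586 2.301
v -3.94 1.45 2.614
v -3.668 1.471 2.867
f 2 4 1
f 5 2 1
f 1 4 3
f 3 5 1
f 2 8 4
f 6 2 5
f 6 8 2
f 4 8 3
f 7 5 3
f 3 8 7
f 7 6 5
f 8 6 7
f 10 9 13
f 10 13 11
f 11 13 14
f 11 14 12
f 13 9 15
f 13 15 14
f 14 15 16
f 14 16 12
f 15 9 17
f 15 17 16
f 16 17 18
f 16 18 12
f 17 9 19
f 17 19 18
f 18 19 20
f 18 20 12
f 19 9 21
f 19 21 20
f 20 21 22
f 20 22 12
f 21 9 23
f 21 23 22
f 22 23 24
f 22 24 12
f 23 9 25
f 23 25 24
f 24 25 26
f 24 26 12
f 25 9 27
f 25 27 26
f 26 27 28
f 26 28 12
f 27 9 29
f 27 29 28
f 28 29 30
f 28 30 12
f 29 9 31
f 29 31 30
f 30 31 32
f 30 32 12
f 31 9 33
f 31 33 32
f 32 33 34
f 32 34 12
f 33 9 35
f 33 35 34
f 34 35 36
f 34 36 12
f 35 9 37
f 35 37 36
f 36 37 38
f 36 38 12
f 37 9 39
f 37 39 38
f 38 39 40
f 38 40 12
f 39 9 41
f 39 41 40
f 40 41 42
f 40 42 12
f 41 9 10
f 41 10 42
f 42 10 11
f 42 11 12
f 44 46 43
f 47 44 43
f 43 46 45
f 45 47 43
f 44 50 46
f 48 44 47
f 48 50 44
f 46 50 45
f 49 47 45
f 45 50 49
f 49 48 47
f 50 48 49
f 52 51 54
f 52 54 53
f 54 51 55
f 54 55 53
f 55 51 56
f 55 56 53
f 56 51 57
f 56 57 53
f 57 51 58
f 57 58 53
f 58 51 59
f 58 59 53
f 59 51 60
f 59 60 53
f 60 51 61
f 60 61 53
f 61 51 62
f 61 62 53
f 62 51 63
f 62 63 53
f 63 51 52
f 63 52 53



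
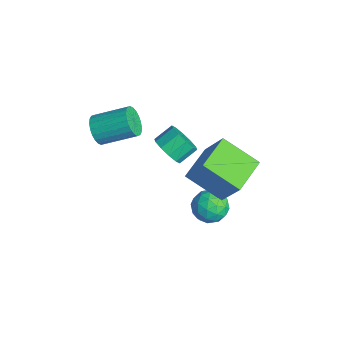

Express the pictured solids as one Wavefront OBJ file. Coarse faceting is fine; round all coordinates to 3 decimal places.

v -1.784 2.166 -2.989
v -1.098 2.385 -3.619
v -1.982 0.795 -3.681
v -1.296 1.014 -4.311
v -1.071 0.853 -3.395
v -0.948 1.7 -2.968
v -2.132 1.48 -4.332
v -2.009 2.327 -3.905
v -1.313 1.961 -4.449
v -0.657 1.574 -3.87
v -2.423 1.606 -3.43
v -1.767 1.219 -2.851
v -1.423 2.396 -3.243
v -1.657 0.784 -4.057
v -1.524 0.69 -3.518
v -1.121 0.818 -3.889
v -1.335 1.993 -2.86
v -0.932 2.122 -3.231
v -0.916 1.222 -3.099
v -2.148 1.058 -4.069
v -1.745 1.187 -4.44
v -1.959 2.362 -3.411
v -1.556 2.49 -3.782
v -2.164 1.958 -4.201
v -1.147 2.275 -4.102
v -1.263 1.469 -4.508
v -1.754 1.743 -4.521
v -1.682 2.241 -4.27
v -0.761 2.047 -3.761
v -0.878 1.242 -4.168
v -0.745 1.147 -3.63
v -0.673 1.645 -3.378
v -0.888 1.798 -4.249
v -2.202 1.938 -3.132
v -2.319 1.133 -3.539
v -2.407 1.535 -3.922
v -2.335 2.033 -3.67
v -1.817 1.711 -2.792
v -1.933 0.905 -3.198
v -1.398 0.939 -3.03
v -1.326 1.437 -2.779
v -2.192 1.382 -3.051
v -2.559 -0.166 0.3
v -1.845 -0.316 0.754
v -2.027 0.576 1.335
v -2.741 0.726 0.88
v -1.713 -0.017 0.335
v -1.895 0.876 0.916
v -1.904 0.226 -0.097
v -2.086 1.118 0.483
v -2.346 0.318 -0.378
v -2.528 1.211 0.202
v -2.869 0.226 -0.4
v -3.051 1.118 0.18
v -3.273 -0.016 -0.155
v -3.455 0.876 0.426
v -3.405 -0.316 0.264
v -3.587 0.577 0.845
v -3.214 -0.558 0.697
v -3.396 0.334 1.277
v -2.772 -0.651 0.978
v -2.954 0.242 1.558
v -2.249 -0.558 1
v -2.431 0.334 1.58
v -2.122 0.554 -1.476
v -1.074 1.049 0.335
v -3.371 1.945 -1.133
v -2.322 2.44 0.678
v -0.898 1.92 -2.558
v 0.151 2.415 -0.747
v -2.146 3.311 -2.215
v -1.098 3.806 -0.404
v -3.82 -3.067 1.629
v -3.154 -3.093 1.169
v -2.553 -1.539 1.951
v -3.22 -1.513 2.411
v -3.349 -2.925 0.985
v -2.749 -1.372 1.768
v -3.616 -2.779 0.9
v -3.015 -1.225 1.682
v -3.914 -2.676 0.925
v -3.313 -1.123 1.708
v -4.198 -2.633 1.058
v -3.597 -1.08 1.84
v -4.424 -2.656 1.278
v -3.823 -1.103 2.06
v -4.558 -2.742 1.55
v -3.957 -1.188 2.333
v -4.58 -2.877 1.835
v -3.979 -1.323 2.618
v -4.487 -3.041 2.089
v -3.886 -1.487 2.871
v -4.291 -3.208 2.272
v -3.691 -1.655 3.055
v -4.025 -3.355 2.358
v -3.424 -1.801 3.14
v -3.727 -3.457 2.332
v -3.126 -1.904 3.115
v -3.443 -3.5 2.2
v -2.842 -1.947 2.982
v -3.217 -3.477 1.98
v -2.616 -1.924 2.762
v -3.083 -3.392 1.707
v -2.482 -1.838 2.49
v -3.061 -3.257 1.422
v -2.46 -1.703 2.205
f 1 38 17
f 38 12 41
f 17 41 6
f 38 41 17
f 1 17 13
f 17 6 18
f 13 18 2
f 17 18 13
f 1 13 22
f 13 2 23
f 22 23 8
f 13 23 22
f 1 22 34
f 22 8 37
f 34 37 11
f 22 37 34
f 1 34 38
f 34 11 42
f 38 42 12
f 34 42 38
f 2 18 29
f 18 6 32
f 29 32 10
f 18 32 29
f 6 41 19
f 41 12 40
f 19 40 5
f 41 40 19
f 12 42 39
f 42 11 35
f 39 35 3
f 42 35 39
f 11 37 36
f 37 8 24
f 36 24 7
f 37 24 36
f 8 23 28
f 23 2 25
f 28 25 9
f 23 25 28
f 4 30 16
f 30 10 31
f 16 31 5
f 30 31 16
f 4 16 14
f 16 5 15
f 14 15 3
f 16 15 14
f 4 14 21
f 14 3 20
f 21 20 7
f 14 20 21
f 4 21 26
f 21 7 27
f 26 27 9
f 21 27 26
f 4 26 30
f 26 9 33
f 30 33 10
f 26 33 30
f 5 31 19
f 31 10 32
f 19 32 6
f 31 32 19
f 3 15 39
f 15 5 40
f 39 40 12
f 15 40 39
f 7 20 36
f 20 3 35
f 36 35 11
f 20 35 36
f 9 27 28
f 27 7 24
f 28 24 8
f 27 24 28
f 10 33 29
f 33 9 25
f 29 25 2
f 33 25 29
f 44 43 47
f 44 47 45
f 45 47 48
f 45 48 46
f 47 43 49
f 47 49 48
f 48 49 50
f 48 50 46
f 49 43 51
f 49 51 50
f 50 51 52
f 50 52 46
f 51 43 53
f 51 53 52
f 52 53 54
f 52 54 46
f 53 43 55
f 53 55 54
f 54 55 56
f 54 56 46
f 55 43 57
f 55 57 56
f 56 57 58
f 56 58 46
f 57 43 59
f 57 59 58
f 58 59 60
f 58 60 46
f 59 43 61
f 59 61 60
f 60 61 62
f 60 62 46
f 61 43 63
f 61 63 62
f 62 63 64
f 62 64 46
f 63 43 44
f 63 44 64
f 64 44 45
f 64 45 46
f 66 68 65
f 69 66 65
f 65 68 67
f 67 69 65
f 66 72 68
f 70 66 69
f 70 72 66
f 68 72 67
f 71 69 67
f 67 72 71
f 71 70 69
f 72 70 71
f 74 73 77
f 74 77 75
f 75 77 78
f 75 78 76
f 77 73 79
f 77 79 78
f 78 79 80
f 78 80 76
f 79 73 81
f 79 81 80
f 80 81 82
f 80 82 76
f 81 73 83
f 81 83 82
f 82 83 84
f 82 84 76
f 83 73 85
f 83 85 84
f 84 85 86
f 84 86 76
f 85 73 87
f 85 87 86
f 86 87 88
f 86 88 76
f 87 73 89
f 87 89 88
f 88 89 90
f 88 90 76
f 89 73 91
f 89 91 90
f 90 91 92
f 90 92 76
f 91 73 93
f 91 93 92
f 92 93 94
f 92 94 76
f 93 73 95
f 93 95 94
f 94 95 96
f 94 96 76
f 95 73 97
f 95 97 96
f 96 97 98
f 96 98 76
f 97 73 99
f 97 99 98
f 98 99 100
f 98 100 76
f 99 73 101
f 99 101 100
f 100 101 102
f 100 102 76
f 101 73 103
f 101 103 102
f 102 103 104
f 102 104 76
f 103 73 105
f 103 105 104
f 104 105 106
f 104 106 76
f 105 73 74
f 105 74 106
f 106 74 75
f 106 75 76



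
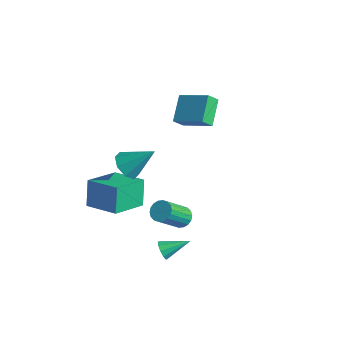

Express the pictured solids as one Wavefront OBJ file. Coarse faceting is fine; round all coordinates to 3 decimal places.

v 2.851 -4.095 -3.905
v 3.079 -4.442 -3.515
v 3.629 -2.945 -3.335
v 3.289 -4.444 -3.798
v 3.332 -4.312 -4.122
v 3.191 -4.097 -4.363
v 2.92 -3.882 -4.429
v 2.623 -3.747 -4.295
v 2.414 -3.746 -4.012
v 2.371 -3.878 -3.688
v 2.512 -4.092 -3.447
v 2.783 -4.308 -3.381
v 0.479 -4.228 1.43
v 1.192 -4.407 0.984
v 1.481 -3.312 2.67
v 0.912 -3.843 0.795
v 0.377 -3.504 0.977
v -0.098 -3.59 1.424
v -0.235 -4.05 1.875
v 0.045 -4.614 2.065
v 0.58 -4.952 1.882
v 1.055 -4.866 1.435
v 2.968 -2.946 -1.84
v 3.57 -2.845 -1.732
v 3.534 -4.173 -0.292
v 2.932 -4.274 -0.4
v 3.446 -2.662 -1.567
v 3.411 -3.99 -0.126
v 3.228 -2.535 -1.455
v 3.192 -3.864 -0.015
v 2.958 -2.49 -1.42
v 2.922 -3.818 0.02
v 2.69 -2.535 -1.468
v 2.655 -3.863 -0.028
v 2.477 -2.661 -1.59
v 2.442 -3.989 -0.149
v 2.361 -2.844 -1.761
v 2.326 -4.172 -0.321
v 2.366 -3.047 -1.948
v 2.33 -4.375 -0.508
v 2.489 -3.23 -2.114
v 2.454 -4.558 -0.673
v 2.708 -3.356 -2.225
v 2.672 -4.685 -0.785
v 2.978 -3.402 -2.26
v 2.942 -4.73 -0.82
v 3.245 -3.357 -2.212
v 3.21 -4.685 -0.772
v 3.458 -3.231 -2.091
v 3.423 -4.559 -0.65
v 3.574 -3.048 -1.919
v 3.539 -4.376 -0.479
v -2.481 2.733 0.242
v -2.613 2.143 0.881
v -0.823 3.219 1.032
v -0.955 2.629 1.672
v -1.705 1.571 -0.672
v -1.837 0.981 -0.032
v -0.047 2.057 0.119
v -0.179 1.467 0.758
v -1.544 -5.212 -2.743
v -2.028 -4.677 -1.337
v -1.684 -3.28 -3.526
v -2.169 -2.745 -2.121
v 0.289 -4.875 -2.239
v -0.196 -4.34 -0.834
v 0.148 -2.943 -3.023
v -0.336 -2.408 -1.617
f 2 1 4
f 2 4 3
f 4 1 5
f 4 5 3
f 5 1 6
f 5 6 3
f 6 1 7
f 6 7 3
f 7 1 8
f 7 8 3
f 8 1 9
f 8 9 3
f 9 1 10
f 9 10 3
f 10 1 11
f 10 11 3
f 11 1 12
f 11 12 3
f 12 1 2
f 12 2 3
f 14 13 16
f 14 16 15
f 16 13 17
f 16 17 15
f 17 13 18
f 17 18 15
f 18 13 19
f 18 19 15
f 19 13 20
f 19 20 15
f 20 13 21
f 20 21 15
f 21 13 22
f 21 22 15
f 22 13 14
f 22 14 15
f 24 23 27
f 24 27 25
f 25 27 28
f 25 28 26
f 27 23 29
f 27 29 28
f 28 29 30
f 28 30 26
f 29 23 31
f 29 31 30
f 30 31 32
f 30 32 26
f 31 23 33
f 31 33 32
f 32 33 34
f 32 34 26
f 33 23 35
f 33 35 34
f 34 35 36
f 34 36 26
f 35 23 37
f 35 37 36
f 36 37 38
f 36 38 26
f 37 23 39
f 37 39 38
f 38 39 40
f 38 40 26
f 39 23 41
f 39 41 40
f 40 41 42
f 40 42 26
f 41 23 43
f 41 43 42
f 42 43 44
f 42 44 26
f 43 23 45
f 43 45 44
f 44 45 46
f 44 46 26
f 45 23 47
f 45 47 46
f 46 47 48
f 46 48 26
f 47 23 49
f 47 49 48
f 48 49 50
f 48 50 26
f 49 23 51
f 49 51 50
f 50 51 52
f 50 52 26
f 51 23 24
f 51 24 52
f 52 24 25
f 52 25 26
f 54 56 53
f 57 54 53
f 53 56 55
f 55 57 53
f 54 60 56
f 58 54 57
f 58 60 54
f 56 60 55
f 59 57 55
f 55 60 59
f 59 58 57
f 60 58 59
f 62 64 61
f 65 62 61
f 61 64 63
f 63 65 61
f 62 68 64
f 66 62 65
f 66 68 62
f 64 68 63
f 67 65 63
f 63 68 67
f 67 66 65
f 68 66 67



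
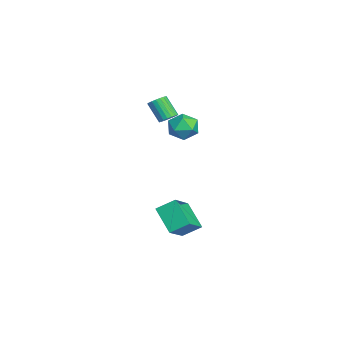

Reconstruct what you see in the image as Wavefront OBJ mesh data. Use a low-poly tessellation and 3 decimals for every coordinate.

v -4.079 1.465 2.563
v -3.548 2.202 2.386
v -3.452 0.738 1.414
v -2.921 1.475 1.237
v -2.78 0.975 2.004
v -3.167 1.425 2.713
v -3.833 1.515 1.087
v -4.22 1.965 1.796
v -3.396 2.233 1.474
v -2.745 1.899 2.041
v -4.255 1.041 1.759
v -3.604 0.707 2.326
v 2.494 -0.208 -0.687
v 2.522 0.754 -0.075
v 1.182 0.48 -1.709
v 1.21 1.442 -1.097
v 3.63 0.418 -1.723
v 3.658 1.38 -1.111
v 2.318 1.106 -2.745
v 2.346 2.068 -2.133
v -3.581 0.725 2.488
v -3.222 0.308 2.48
v -3.861 -0.262 3.524
v -4.219 0.155 3.532
v -3.12 0.456 2.623
v -3.759 -0.115 3.666
v -3.099 0.65 2.742
v -3.737 0.079 3.785
v -3.16 0.857 2.817
v -3.799 0.286 3.861
v -3.294 1.041 2.836
v -3.933 0.47 3.88
v -3.478 1.17 2.794
v -4.117 0.6 3.838
v -3.68 1.223 2.7
v -4.318 0.653 3.744
v -3.864 1.19 2.569
v -4.503 0.619 3.612
v -3.999 1.076 2.424
v -4.638 0.506 3.467
v -4.062 0.902 2.29
v -4.701 0.331 3.333
v -4.042 0.697 2.19
v -4.681 0.126 3.234
v -3.942 0.497 2.142
v -4.581 -0.074 3.186
v -3.78 0.336 2.154
v -4.418 -0.234 3.198
v -3.583 0.243 2.223
v -4.221 -0.327 3.267
v -3.385 0.233 2.339
v -4.024 -0.337 3.382
f 1 12 6
f 1 6 2
f 1 2 8
f 1 8 11
f 1 11 12
f 2 6 10
f 6 12 5
f 12 11 3
f 11 8 7
f 8 2 9
f 4 10 5
f 4 5 3
f 4 3 7
f 4 7 9
f 4 9 10
f 5 10 6
f 3 5 12
f 7 3 11
f 9 7 8
f 10 9 2
f 14 16 13
f 17 14 13
f 13 16 15
f 15 17 13
f 14 20 16
f 18 14 17
f 18 20 14
f 16 20 15
f 19 17 15
f 15 20 19
f 19 18 17
f 20 18 19
f 22 21 25
f 22 25 23
f 23 25 26
f 23 26 24
f 25 21 27
f 25 27 26
f 26 27 28
f 26 28 24
f 27 21 29
f 27 29 28
f 28 29 30
f 28 30 24
f 29 21 31
f 29 31 30
f 30 31 32
f 30 32 24
f 31 21 33
f 31 33 32
f 32 33 34
f 32 34 24
f 33 21 35
f 33 35 34
f 34 35 36
f 34 36 24
f 35 21 37
f 35 37 36
f 36 37 38
f 36 38 24
f 37 21 39
f 37 39 38
f 38 39 40
f 38 40 24
f 39 21 41
f 39 41 40
f 40 41 42
f 40 42 24
f 41 21 43
f 41 43 42
f 42 43 44
f 42 44 24
f 43 21 45
f 43 45 44
f 44 45 46
f 44 46 24
f 45 21 47
f 45 47 46
f 46 47 48
f 46 48 24
f 47 21 49
f 47 49 48
f 48 49 50
f 48 50 24
f 49 21 51
f 49 51 50
f 50 51 52
f 50 52 24
f 51 21 22
f 51 22 52
f 52 22 23
f 52 23 24



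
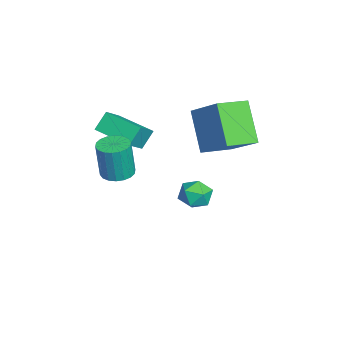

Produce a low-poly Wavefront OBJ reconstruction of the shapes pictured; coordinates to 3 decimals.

v 0.362 -3.864 2.759
v 1.059 -3.912 2.731
v 1.116 -4.065 4.413
v 0.418 -4.016 4.441
v 1.012 -3.605 2.76
v 1.069 -3.758 4.443
v 0.836 -3.35 2.79
v 0.893 -3.503 4.472
v 0.566 -3.196 2.813
v 0.623 -3.349 4.495
v 0.256 -3.175 2.825
v 0.312 -3.328 4.507
v -0.034 -3.29 2.824
v 0.023 -3.443 4.507
v -0.245 -3.518 2.811
v -0.188 -3.671 4.493
v -0.336 -3.815 2.787
v -0.279 -3.968 4.469
v -0.289 -4.122 2.757
v -0.232 -4.275 4.44
v -0.113 -4.377 2.728
v -0.056 -4.53 4.41
v 0.157 -4.531 2.705
v 0.214 -4.684 4.387
v 0.468 -4.552 2.693
v 0.524 -4.705 4.375
v 0.757 -4.437 2.693
v 0.814 -4.59 4.376
v 0.968 -4.209 2.707
v 1.025 -4.362 4.389
v -2.415 -0.541 1.941
v -3.756 -0.909 3.581
v -3.16 0.757 1.623
v -4.501 0.39 3.263
v -1.179 0.47 3.177
v -2.52 0.103 4.817
v -1.924 1.769 2.859
v -3.265 1.401 4.499
v -4.523 -4.345 1.75
v -4.969 -3.868 2.521
v -3.515 -2.92 1.453
v -3.961 -2.444 2.223
v -3.539 -4.856 2.637
v -3.985 -4.38 3.407
v -2.531 -3.432 2.339
v -2.977 -2.955 3.11
v -3.939 -0.494 -1.033
v -3.313 0.019 -1.03
v -3.147 -1.459 -1.43
v -2.521 -0.946 -1.427
v -2.861 -1.173 -0.729
v -3.35 -0.577 -0.483
v -3.11 -0.863 -1.977
v -3.599 -0.267 -1.731
v -2.8 -0.209 -1.614
v -2.646 -0.401 -0.842
v -3.814 -1.039 -1.618
v -3.66 -1.231 -0.846
f 2 1 5
f 2 5 3
f 3 5 6
f 3 6 4
f 5 1 7
f 5 7 6
f 6 7 8
f 6 8 4
f 7 1 9
f 7 9 8
f 8 9 10
f 8 10 4
f 9 1 11
f 9 11 10
f 10 11 12
f 10 12 4
f 11 1 13
f 11 13 12
f 12 13 14
f 12 14 4
f 13 1 15
f 13 15 14
f 14 15 16
f 14 16 4
f 15 1 17
f 15 17 16
f 16 17 18
f 16 18 4
f 17 1 19
f 17 19 18
f 18 19 20
f 18 20 4
f 19 1 21
f 19 21 20
f 20 21 22
f 20 22 4
f 21 1 23
f 21 23 22
f 22 23 24
f 22 24 4
f 23 1 25
f 23 25 24
f 24 25 26
f 24 26 4
f 25 1 27
f 25 27 26
f 26 27 28
f 26 28 4
f 27 1 29
f 27 29 28
f 28 29 30
f 28 30 4
f 29 1 2
f 29 2 30
f 30 2 3
f 30 3 4
f 32 34 31
f 35 32 31
f 31 34 33
f 33 35 31
f 32 38 34
f 36 32 35
f 36 38 32
f 34 38 33
f 37 35 33
f 33 38 37
f 37 36 35
f 38 36 37
f 40 42 39
f 43 40 39
f 39 42 41
f 41 43 39
f 40 46 42
f 44 40 43
f 44 46 40
f 42 46 41
f 45 43 41
f 41 46 45
f 45 44 43
f 46 44 45
f 47 58 52
f 47 52 48
f 47 48 54
f 47 54 57
f 47 57 58
f 48 52 56
f 52 58 51
f 58 57 49
f 57 54 53
f 54 48 55
f 50 56 51
f 50 51 49
f 50 49 53
f 50 53 55
f 50 55 56
f 51 56 52
f 49 51 58
f 53 49 57
f 55 53 54
f 56 55 48



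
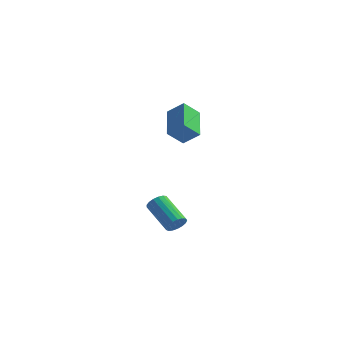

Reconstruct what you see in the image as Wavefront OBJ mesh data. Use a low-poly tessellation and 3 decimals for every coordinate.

v -3.021 -2.055 3.223
v -2.203 -1.972 3.877
v -3.761 -0.539 3.957
v -2.944 -0.456 4.611
v -2.496 -1.444 2.489
v -1.679 -1.361 3.143
v -3.237 0.072 3.223
v -2.419 0.155 3.877
v -2.656 -1.805 -2.665
v -2.468 -2.054 -2.188
v -3.836 -1.343 -1.278
v -4.024 -1.095 -1.755
v -2.343 -1.811 -2.189
v -3.71 -1.101 -1.279
v -2.289 -1.567 -2.299
v -3.657 -0.857 -1.389
v -2.32 -1.378 -2.493
v -3.688 -0.668 -1.583
v -2.428 -1.287 -2.727
v -3.796 -0.576 -1.817
v -2.588 -1.314 -2.946
v -3.956 -0.603 -2.036
v -2.763 -1.454 -3.101
v -4.131 -0.743 -2.191
v -2.915 -1.674 -3.156
v -4.282 -0.964 -2.246
v -3.006 -1.925 -3.098
v -4.374 -1.214 -2.188
v -3.018 -2.148 -2.942
v -4.386 -1.437 -2.032
v -2.947 -2.292 -2.722
v -4.315 -1.582 -1.812
v -2.809 -2.325 -2.489
v -4.177 -1.615 -1.579
v -2.636 -2.239 -2.296
v -4.004 -1.529 -1.386
f 2 4 1
f 5 2 1
f 1 4 3
f 3 5 1
f 2 8 4
f 6 2 5
f 6 8 2
f 4 8 3
f 7 5 3
f 3 8 7
f 7 6 5
f 8 6 7
f 10 9 13
f 10 13 11
f 11 13 14
f 11 14 12
f 13 9 15
f 13 15 14
f 14 15 16
f 14 16 12
f 15 9 17
f 15 17 16
f 16 17 18
f 16 18 12
f 17 9 19
f 17 19 18
f 18 19 20
f 18 20 12
f 19 9 21
f 19 21 20
f 20 21 22
f 20 22 12
f 21 9 23
f 21 23 22
f 22 23 24
f 22 24 12
f 23 9 25
f 23 25 24
f 24 25 26
f 24 26 12
f 25 9 27
f 25 27 26
f 26 27 28
f 26 28 12
f 27 9 29
f 27 29 28
f 28 29 30
f 28 30 12
f 29 9 31
f 29 31 30
f 30 31 32
f 30 32 12
f 31 9 33
f 31 33 32
f 32 33 34
f 32 34 12
f 33 9 35
f 33 35 34
f 34 35 36
f 34 36 12
f 35 9 10
f 35 10 36
f 36 10 11
f 36 11 12



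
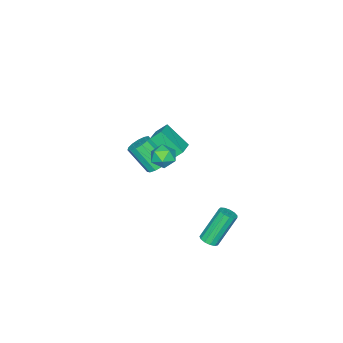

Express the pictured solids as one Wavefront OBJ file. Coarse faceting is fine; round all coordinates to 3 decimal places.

v 0.089 1.338 3.161
v 0.719 1.355 2.687
v -0.499 0.545 2.353
v 0.131 0.562 1.879
v 0.176 0.205 2.581
v 0.539 0.696 3.08
v -0.319 1.204 1.96
v 0.044 1.695 2.459
v 0.466 1.272 1.944
v 0.772 0.655 2.328
v -0.552 1.245 2.712
v -0.246 0.628 3.096
v -4.078 -2.502 -2.897
v -3.327 -2.51 -3.013
v -3.111 -3.705 -1.54
v -3.862 -3.698 -1.423
v -3.404 -2.188 -2.741
v -3.187 -3.384 -1.268
v -3.695 -1.966 -2.518
v -3.478 -3.162 -1.045
v -4.107 -1.914 -2.416
v -3.891 -3.11 -0.942
v -4.511 -2.049 -2.466
v -4.294 -3.245 -0.992
v -4.777 -2.328 -2.653
v -4.56 -3.524 -1.179
v -4.821 -2.662 -2.917
v -4.604 -3.858 -1.444
v -4.63 -2.945 -3.175
v -4.413 -4.141 -1.702
v -4.263 -3.088 -3.345
v -4.046 -4.283 -1.871
v -3.838 -3.044 -3.372
v -3.621 -4.24 -1.899
v -3.489 -2.829 -3.249
v -3.272 -4.025 -1.775
v -3.678 -2.356 0.377
v -4.05 -1.843 1.002
v -3.833 -1.008 -0.821
v -4.205 -0.496 -0.196
v -2.575 -1.944 0.696
v -2.947 -1.432 1.321
v -2.73 -0.597 -0.502
v -3.102 -0.084 0.123
v -0.189 3.705 -3.338
v 0.306 3.777 -3.086
v -0.717 4.286 -1.229
v -1.211 4.215 -1.482
v 0.226 4.058 -3.207
v -0.796 4.567 -1.35
v 0.015 4.226 -3.369
v -1.008 4.735 -1.512
v -0.261 4.23 -3.522
v -1.284 4.739 -1.665
v -0.514 4.066 -3.617
v -1.537 4.575 -1.76
v -0.664 3.789 -3.623
v -1.686 4.298 -1.766
v -0.663 3.485 -3.539
v -1.685 3.994 -1.682
v -0.511 3.251 -3.391
v -1.533 3.76 -1.534
v -0.257 3.161 -3.227
v -1.279 3.67 -1.37
v 0.019 3.244 -3.098
v -1.004 3.753 -1.241
v 0.228 3.474 -3.045
v -0.794 3.983 -1.188
f 1 12 6
f 1 6 2
f 1 2 8
f 1 8 11
f 1 11 12
f 2 6 10
f 6 12 5
f 12 11 3
f 11 8 7
f 8 2 9
f 4 10 5
f 4 5 3
f 4 3 7
f 4 7 9
f 4 9 10
f 5 10 6
f 3 5 12
f 7 3 11
f 9 7 8
f 10 9 2
f 14 13 17
f 14 17 15
f 15 17 18
f 15 18 16
f 17 13 19
f 17 19 18
f 18 19 20
f 18 20 16
f 19 13 21
f 19 21 20
f 20 21 22
f 20 22 16
f 21 13 23
f 21 23 22
f 22 23 24
f 22 24 16
f 23 13 25
f 23 25 24
f 24 25 26
f 24 26 16
f 25 13 27
f 25 27 26
f 26 27 28
f 26 28 16
f 27 13 29
f 27 29 28
f 28 29 30
f 28 30 16
f 29 13 31
f 29 31 30
f 30 31 32
f 30 32 16
f 31 13 33
f 31 33 32
f 32 33 34
f 32 34 16
f 33 13 35
f 33 35 34
f 34 35 36
f 34 36 16
f 35 13 14
f 35 14 36
f 36 14 15
f 36 15 16
f 38 40 37
f 41 38 37
f 37 40 39
f 39 41 37
f 38 44 40
f 42 38 41
f 42 44 38
f 40 44 39
f 43 41 39
f 39 44 43
f 43 42 41
f 44 42 43
f 46 45 49
f 46 49 47
f 47 49 50
f 47 50 48
f 49 45 51
f 49 51 50
f 50 51 52
f 50 52 48
f 51 45 53
f 51 53 52
f 52 53 54
f 52 54 48
f 53 45 55
f 53 55 54
f 54 55 56
f 54 56 48
f 55 45 57
f 55 57 56
f 56 57 58
f 56 58 48
f 57 45 59
f 57 59 58
f 58 59 60
f 58 60 48
f 59 45 61
f 59 61 60
f 60 61 62
f 60 62 48
f 61 45 63
f 61 63 62
f 62 63 64
f 62 64 48
f 63 45 65
f 63 65 64
f 64 65 66
f 64 66 48
f 65 45 67
f 65 67 66
f 66 67 68
f 66 68 48
f 67 45 46
f 67 46 68
f 68 46 47
f 68 47 48



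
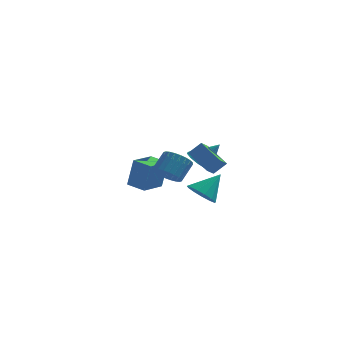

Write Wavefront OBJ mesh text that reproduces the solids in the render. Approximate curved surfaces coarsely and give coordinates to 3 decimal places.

v 0.554 -4.568 0.332
v -0.553 -3.484 1.145
v 0.847 -3.92 -0.134
v -0.26 -2.836 0.679
v 1.24 -4.384 1.021
v 0.133 -3.3 1.834
v 1.533 -3.736 0.555
v 0.426 -2.652 1.368
v -2.023 -0.41 -1.825
v -1.508 -1.103 -1.507
v -0.962 -0.243 -0.517
v -1.477 0.45 -0.835
v -1.289 -0.96 -1.752
v -0.743 -0.1 -0.763
v -1.182 -0.733 -2.009
v -0.635 0.127 -1.019
v -1.202 -0.457 -2.237
v -0.656 0.403 -1.248
v -1.348 -0.174 -2.403
v -0.801 0.686 -1.414
v -1.596 0.074 -2.481
v -1.05 0.933 -1.491
v -1.909 0.247 -2.458
v -1.363 1.107 -1.469
v -2.24 0.321 -2.34
v -1.694 1.181 -1.35
v -2.538 0.283 -2.143
v -1.992 1.143 -1.153
v -2.757 0.14 -1.897
v -2.211 1 -0.908
v -2.865 -0.087 -1.641
v -2.318 0.773 -0.651
v -2.844 -0.363 -1.412
v -2.298 0.497 -0.423
v -2.699 -0.646 -1.246
v -2.152 0.214 -0.257
v -2.45 -0.893 -1.169
v -1.904 -0.034 -0.179
v -2.137 -1.067 -1.191
v -1.591 -0.207 -0.202
v -1.806 -1.141 -1.31
v -1.26 -0.281 -0.32
v -0.613 3.746 -2.356
v 0.076 3.326 -2.894
v 0.533 3.994 -1.084
v 0.081 3.913 -3.013
v -0.179 4.437 -2.881
v -0.605 4.697 -2.549
v -1.033 4.594 -2.143
v -1.302 4.167 -1.818
v -1.307 3.579 -1.7
v -1.046 3.055 -1.832
v -0.621 2.795 -2.164
v -0.192 2.899 -2.57
v -0.243 1.018 -3.84
v 0.595 0.631 -4.25
v 0.763 1.862 -2.58
v 0.504 1.129 -4.511
v 0.176 1.592 -4.558
v -0.285 1.872 -4.378
v -0.733 1.882 -4.027
v -1.025 1.617 -3.616
v -1.069 1.163 -3.277
v -0.851 0.662 -3.116
v -0.44 0.275 -3.186
v 0.034 0.123 -3.463
v 0.419 0.256 -3.859
v -4.657 2.791 -3.991
v -4.299 2.871 -2.097
v -3.82 4.231 -4.21
v -3.462 4.311 -2.316
v -3.598 2.149 -4.164
v -3.24 2.229 -2.27
v -2.761 3.589 -4.383
v -2.403 3.669 -2.489
f 2 4 1
f 5 2 1
f 1 4 3
f 3 5 1
f 2 8 4
f 6 2 5
f 6 8 2
f 4 8 3
f 7 5 3
f 3 8 7
f 7 6 5
f 8 6 7
f 10 9 13
f 10 13 11
f 11 13 14
f 11 14 12
f 13 9 15
f 13 15 14
f 14 15 16
f 14 16 12
f 15 9 17
f 15 17 16
f 16 17 18
f 16 18 12
f 17 9 19
f 17 19 18
f 18 19 20
f 18 20 12
f 19 9 21
f 19 21 20
f 20 21 22
f 20 22 12
f 21 9 23
f 21 23 22
f 22 23 24
f 22 24 12
f 23 9 25
f 23 25 24
f 24 25 26
f 24 26 12
f 25 9 27
f 25 27 26
f 26 27 28
f 26 28 12
f 27 9 29
f 27 29 28
f 28 29 30
f 28 30 12
f 29 9 31
f 29 31 30
f 30 31 32
f 30 32 12
f 31 9 33
f 31 33 32
f 32 33 34
f 32 34 12
f 33 9 35
f 33 35 34
f 34 35 36
f 34 36 12
f 35 9 37
f 35 37 36
f 36 37 38
f 36 38 12
f 37 9 39
f 37 39 38
f 38 39 40
f 38 40 12
f 39 9 41
f 39 41 40
f 40 41 42
f 40 42 12
f 41 9 10
f 41 10 42
f 42 10 11
f 42 11 12
f 44 43 46
f 44 46 45
f 46 43 47
f 46 47 45
f 47 43 48
f 47 48 45
f 48 43 49
f 48 49 45
f 49 43 50
f 49 50 45
f 50 43 51
f 50 51 45
f 51 43 52
f 51 52 45
f 52 43 53
f 52 53 45
f 53 43 54
f 53 54 45
f 54 43 44
f 54 44 45
f 56 55 58
f 56 58 57
f 58 55 59
f 58 59 57
f 59 55 60
f 59 60 57
f 60 55 61
f 60 61 57
f 61 55 62
f 61 62 57
f 62 55 63
f 62 63 57
f 63 55 64
f 63 64 57
f 64 55 65
f 64 65 57
f 65 55 66
f 65 66 57
f 66 55 67
f 66 67 57
f 67 55 56
f 67 56 57
f 69 71 68
f 72 69 68
f 68 71 70
f 70 72 68
f 69 75 71
f 73 69 72
f 73 75 69
f 71 75 70
f 74 72 70
f 70 75 74
f 74 73 72
f 75 73 74

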